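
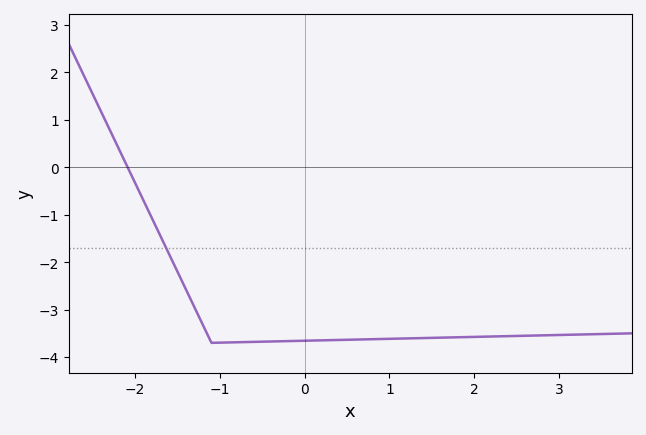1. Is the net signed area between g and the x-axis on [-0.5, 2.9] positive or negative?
negative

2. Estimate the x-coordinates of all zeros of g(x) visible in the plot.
-2.1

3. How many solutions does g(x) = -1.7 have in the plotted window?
1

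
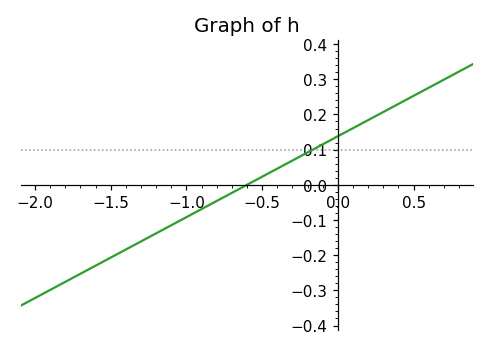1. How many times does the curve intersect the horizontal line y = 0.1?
1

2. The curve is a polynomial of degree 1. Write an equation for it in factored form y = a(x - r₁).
y = 0.23(x + 0.6)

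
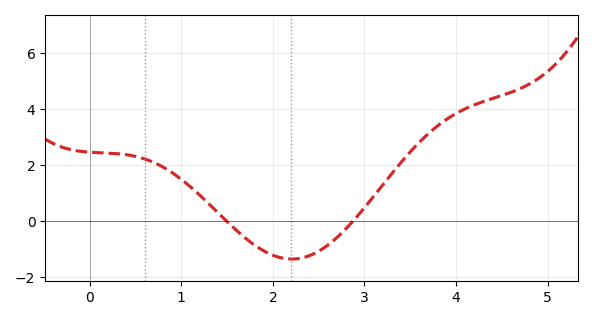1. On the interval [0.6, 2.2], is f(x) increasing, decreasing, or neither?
decreasing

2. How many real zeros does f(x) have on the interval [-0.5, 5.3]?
2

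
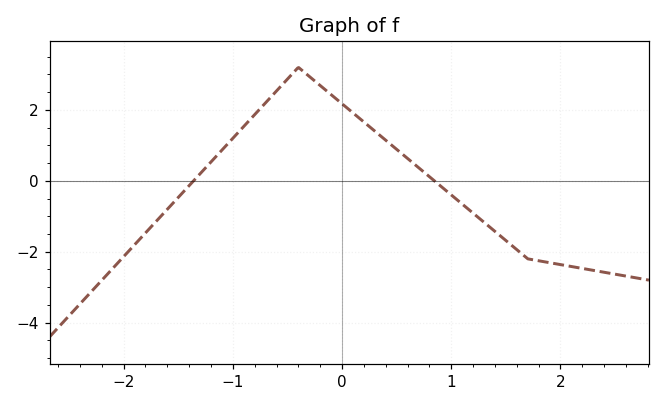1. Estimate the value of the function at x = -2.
-2.14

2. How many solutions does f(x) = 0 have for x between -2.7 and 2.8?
2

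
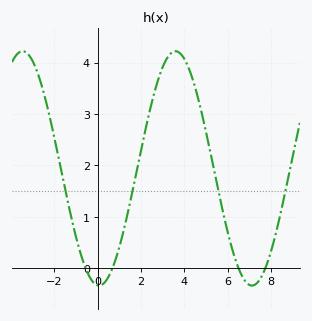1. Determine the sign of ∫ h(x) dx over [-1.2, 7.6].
positive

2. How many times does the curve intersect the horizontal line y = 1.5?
4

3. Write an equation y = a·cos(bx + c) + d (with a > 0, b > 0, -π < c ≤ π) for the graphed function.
y = 2.28cos(0.89x + 3.1) + 1.94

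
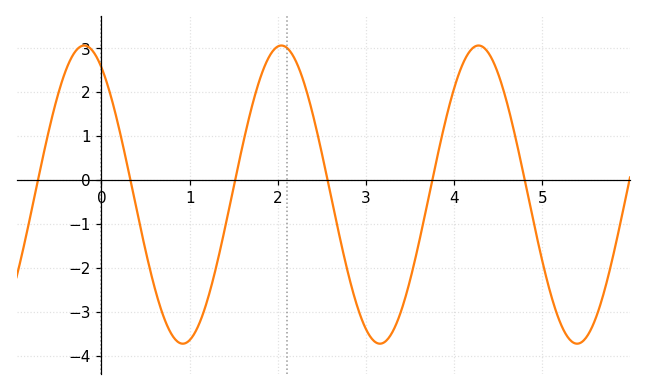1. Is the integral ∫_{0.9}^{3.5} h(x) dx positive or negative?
negative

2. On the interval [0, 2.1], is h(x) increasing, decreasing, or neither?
neither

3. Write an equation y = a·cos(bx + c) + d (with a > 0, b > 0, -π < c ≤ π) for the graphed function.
y = 3.39cos(2.8x + 0.55) - 0.34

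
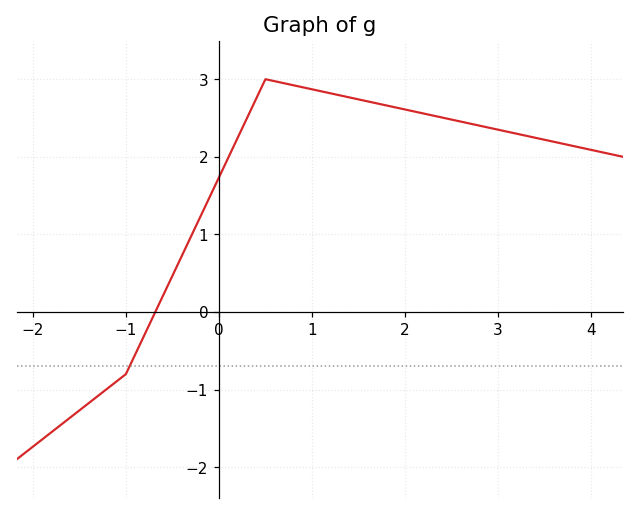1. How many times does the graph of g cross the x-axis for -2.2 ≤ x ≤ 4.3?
1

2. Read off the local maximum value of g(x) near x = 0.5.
3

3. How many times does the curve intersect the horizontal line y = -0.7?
1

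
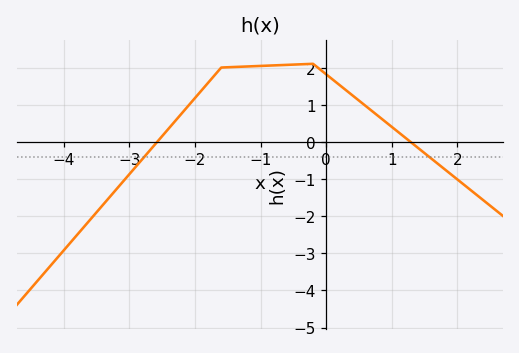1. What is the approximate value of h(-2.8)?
-0.46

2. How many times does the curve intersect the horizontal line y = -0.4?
2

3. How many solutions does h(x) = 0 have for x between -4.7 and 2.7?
2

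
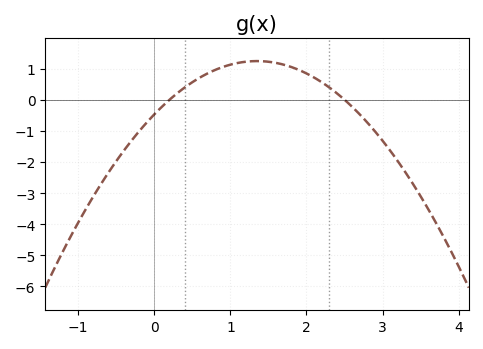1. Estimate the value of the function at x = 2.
0.846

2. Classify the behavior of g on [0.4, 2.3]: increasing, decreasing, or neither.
neither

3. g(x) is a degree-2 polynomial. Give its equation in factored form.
y = -0.94(x - 0.2)(x - 2.5)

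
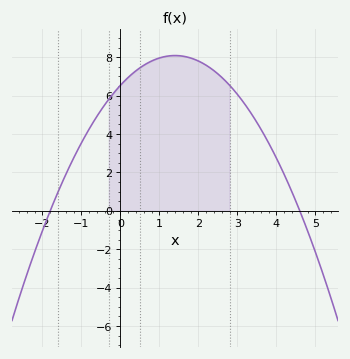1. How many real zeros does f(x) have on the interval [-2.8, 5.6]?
2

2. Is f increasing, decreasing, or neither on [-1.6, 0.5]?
increasing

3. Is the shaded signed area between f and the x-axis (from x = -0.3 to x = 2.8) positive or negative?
positive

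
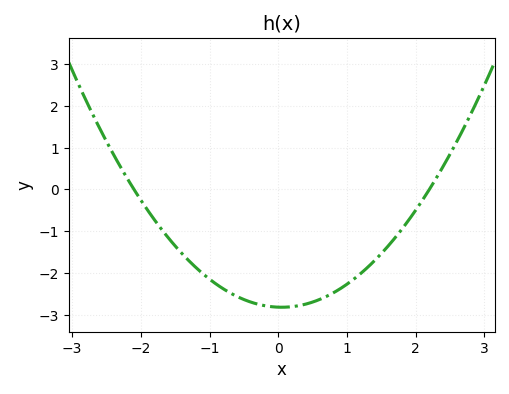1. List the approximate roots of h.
-2.1, 2.2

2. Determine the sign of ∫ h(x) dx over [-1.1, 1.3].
negative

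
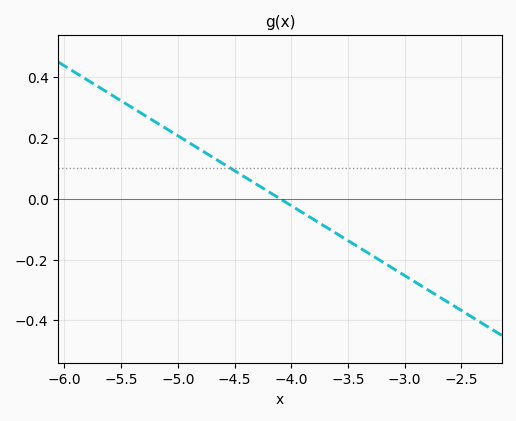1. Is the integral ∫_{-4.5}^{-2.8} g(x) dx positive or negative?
negative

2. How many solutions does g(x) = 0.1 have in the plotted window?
1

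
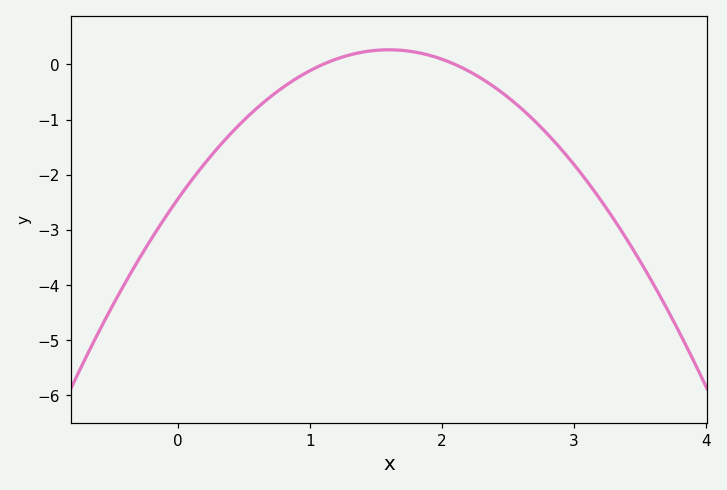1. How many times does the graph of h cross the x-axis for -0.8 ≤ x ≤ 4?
2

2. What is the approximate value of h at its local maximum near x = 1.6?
0.265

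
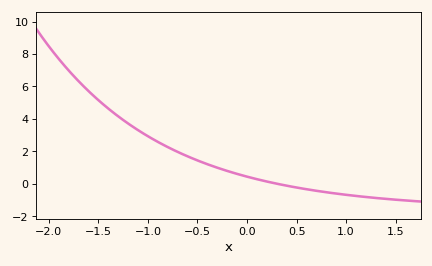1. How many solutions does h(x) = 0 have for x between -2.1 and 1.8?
1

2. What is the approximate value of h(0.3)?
0.017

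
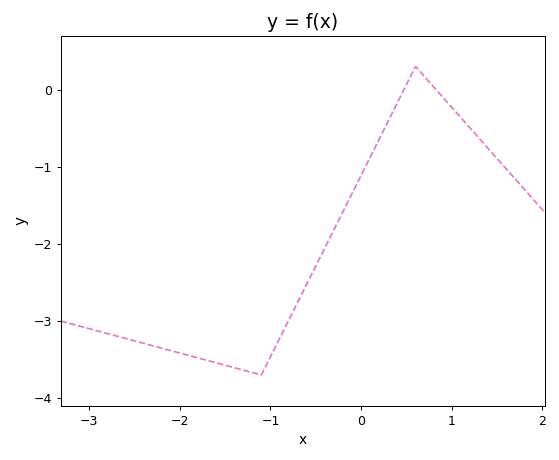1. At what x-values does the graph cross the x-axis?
0.472, 0.826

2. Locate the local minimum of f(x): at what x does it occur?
-1.1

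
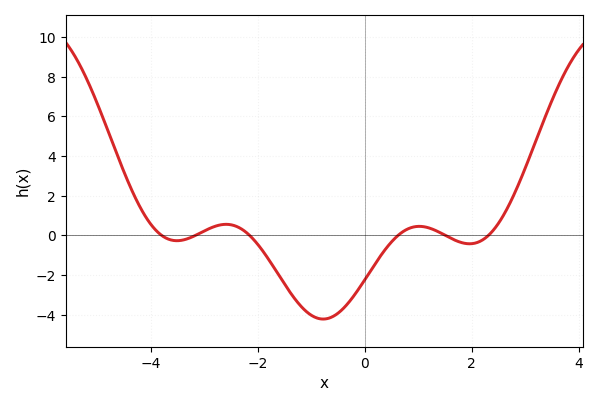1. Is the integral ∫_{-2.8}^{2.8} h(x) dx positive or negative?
negative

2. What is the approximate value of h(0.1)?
-1.8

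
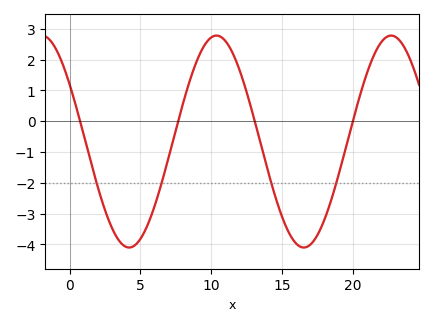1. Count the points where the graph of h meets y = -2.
4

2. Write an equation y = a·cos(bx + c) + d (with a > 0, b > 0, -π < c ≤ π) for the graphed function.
y = 3.44cos(0.51x + 1) - 0.66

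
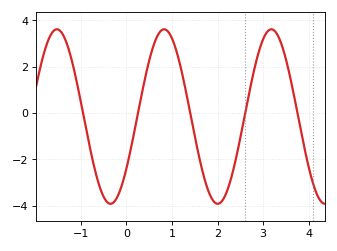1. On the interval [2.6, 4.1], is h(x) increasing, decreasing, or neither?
neither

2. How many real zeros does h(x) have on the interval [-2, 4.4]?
5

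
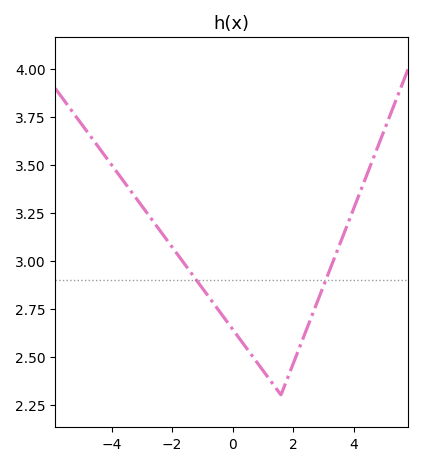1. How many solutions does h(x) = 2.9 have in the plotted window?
2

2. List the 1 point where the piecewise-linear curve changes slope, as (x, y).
(1.6, 2.3)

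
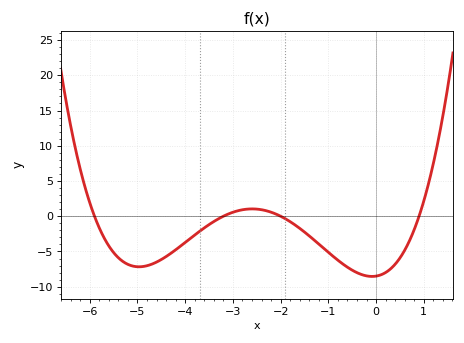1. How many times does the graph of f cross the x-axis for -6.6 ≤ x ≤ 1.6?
4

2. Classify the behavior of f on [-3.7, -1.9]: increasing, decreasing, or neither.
neither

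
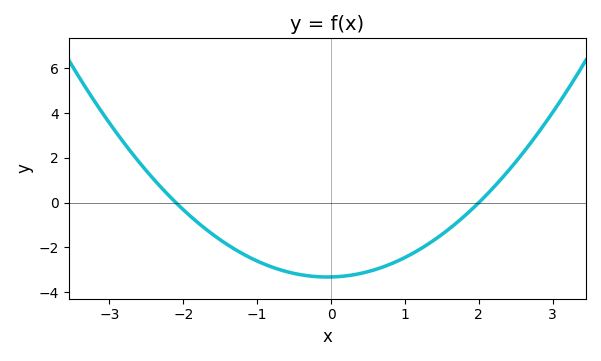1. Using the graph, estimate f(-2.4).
1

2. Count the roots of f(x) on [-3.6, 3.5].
2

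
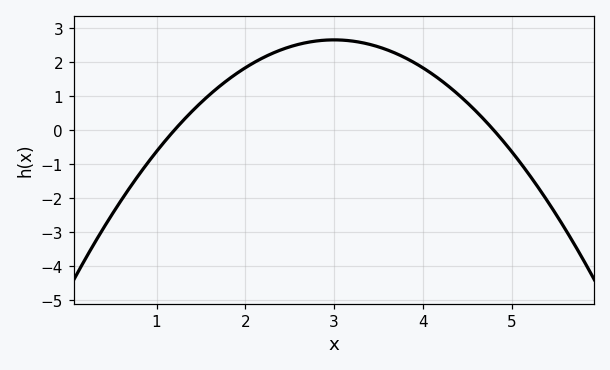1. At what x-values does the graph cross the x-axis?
1.2, 4.8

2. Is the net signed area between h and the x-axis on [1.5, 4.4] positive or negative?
positive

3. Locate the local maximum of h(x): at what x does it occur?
3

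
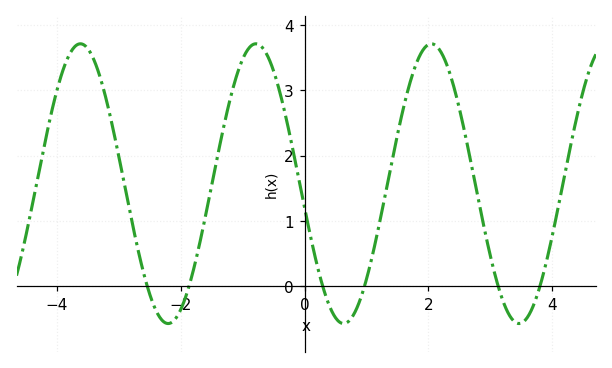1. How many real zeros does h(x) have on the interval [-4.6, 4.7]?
6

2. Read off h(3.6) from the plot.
-0.5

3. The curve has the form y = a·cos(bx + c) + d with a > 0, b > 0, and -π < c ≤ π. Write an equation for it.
y = 2.14cos(2.2x + 1.7) + 1.57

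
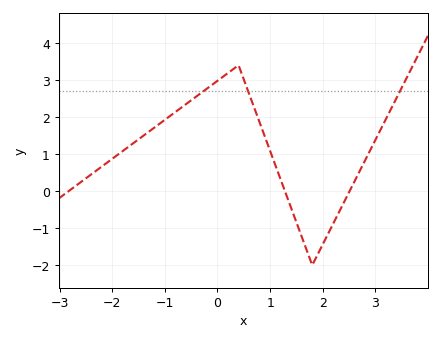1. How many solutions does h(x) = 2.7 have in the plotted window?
3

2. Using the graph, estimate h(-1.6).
1.29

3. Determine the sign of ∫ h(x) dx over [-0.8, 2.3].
positive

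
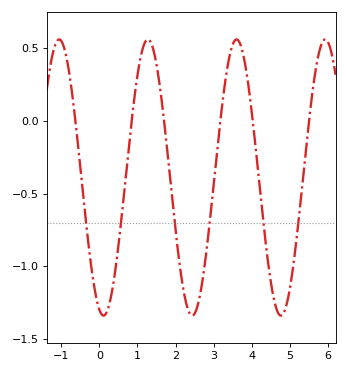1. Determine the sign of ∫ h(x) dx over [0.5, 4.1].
negative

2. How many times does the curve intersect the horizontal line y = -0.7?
6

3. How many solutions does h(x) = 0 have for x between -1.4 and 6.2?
6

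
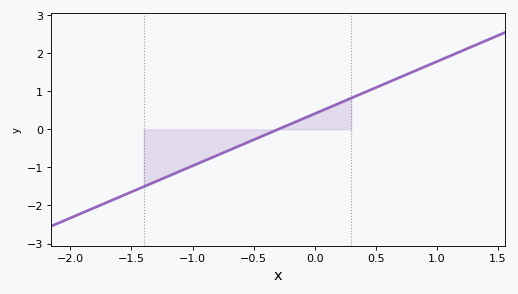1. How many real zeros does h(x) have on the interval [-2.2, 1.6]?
1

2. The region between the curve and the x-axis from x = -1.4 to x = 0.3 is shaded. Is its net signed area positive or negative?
negative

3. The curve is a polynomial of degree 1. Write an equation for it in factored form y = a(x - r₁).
y = 1.37(x + 0.3)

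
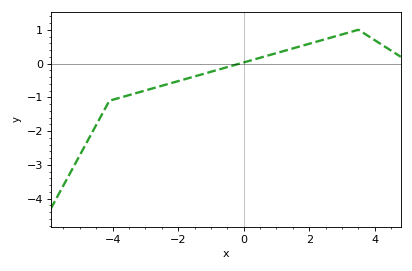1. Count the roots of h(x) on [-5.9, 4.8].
1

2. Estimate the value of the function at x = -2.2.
-0.6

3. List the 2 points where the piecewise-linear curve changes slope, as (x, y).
(-4.1, -1.1); (3.5, 1)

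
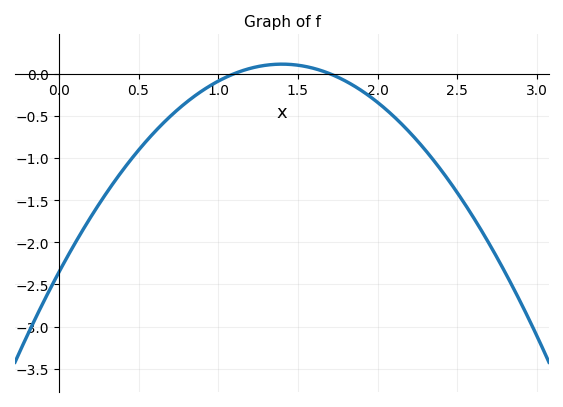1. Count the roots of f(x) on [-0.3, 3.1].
2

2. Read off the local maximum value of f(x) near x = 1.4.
0.1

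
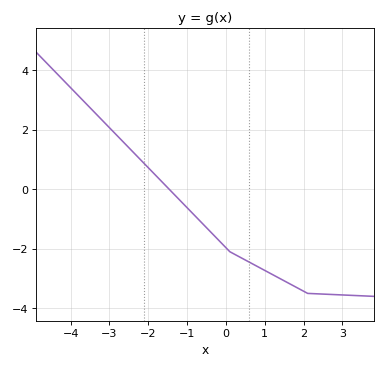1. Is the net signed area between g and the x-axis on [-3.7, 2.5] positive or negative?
negative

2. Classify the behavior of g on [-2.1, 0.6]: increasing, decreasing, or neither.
decreasing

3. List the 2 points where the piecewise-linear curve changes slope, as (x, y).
(0.1, -2.1); (2.1, -3.5)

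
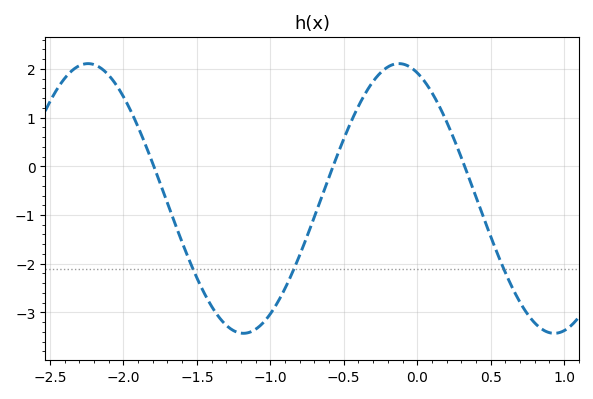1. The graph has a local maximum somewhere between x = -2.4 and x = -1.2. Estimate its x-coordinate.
-2.25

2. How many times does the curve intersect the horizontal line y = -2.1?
3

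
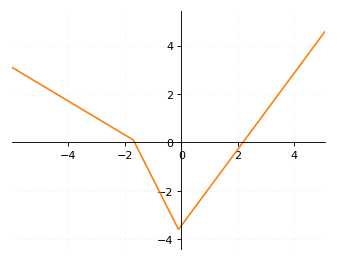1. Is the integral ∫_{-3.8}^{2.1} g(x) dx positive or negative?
negative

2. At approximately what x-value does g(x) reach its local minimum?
-0.099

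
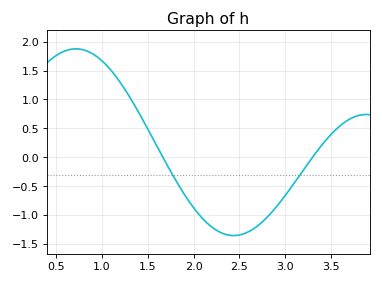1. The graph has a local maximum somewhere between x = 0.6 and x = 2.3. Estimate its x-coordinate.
0.7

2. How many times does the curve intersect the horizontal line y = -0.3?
2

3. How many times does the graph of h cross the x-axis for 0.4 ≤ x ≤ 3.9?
2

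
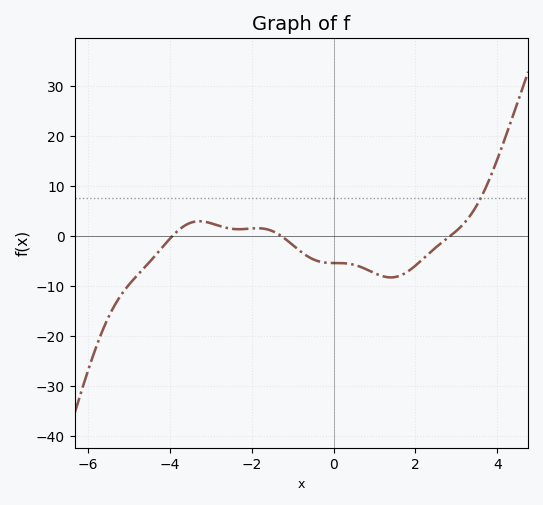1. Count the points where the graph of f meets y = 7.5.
1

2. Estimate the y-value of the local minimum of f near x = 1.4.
-8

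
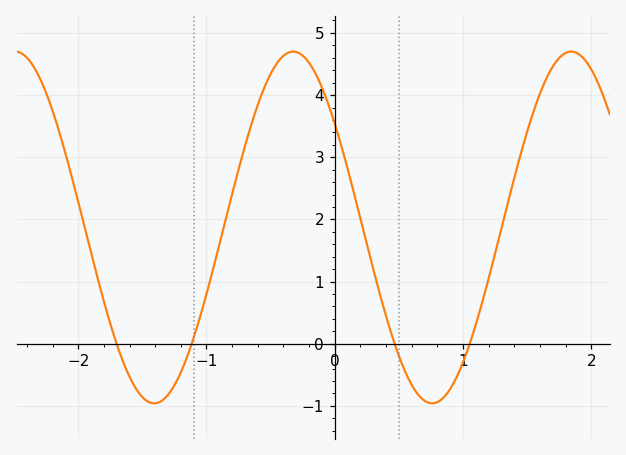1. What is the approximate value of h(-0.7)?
3.2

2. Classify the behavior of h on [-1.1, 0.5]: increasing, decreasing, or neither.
neither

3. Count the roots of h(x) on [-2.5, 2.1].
4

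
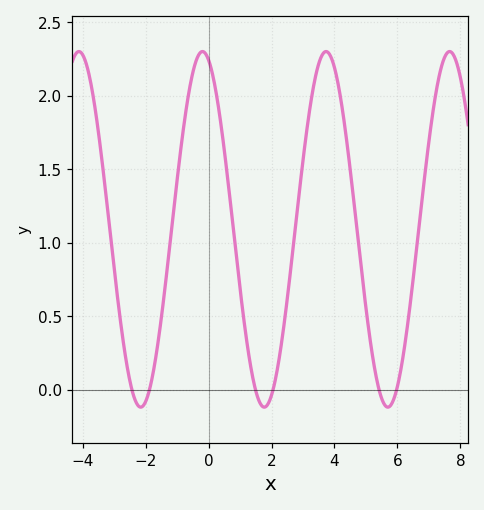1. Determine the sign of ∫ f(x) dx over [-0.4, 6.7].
positive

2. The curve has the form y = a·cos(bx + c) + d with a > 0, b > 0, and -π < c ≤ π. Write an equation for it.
y = 1.21cos(1.6x + 0.31) + 1.09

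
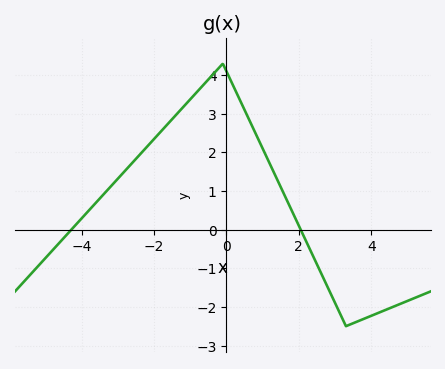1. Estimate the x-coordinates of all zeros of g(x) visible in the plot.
-4.2, 2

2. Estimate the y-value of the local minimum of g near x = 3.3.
-2.5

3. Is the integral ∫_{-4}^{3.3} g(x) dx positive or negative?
positive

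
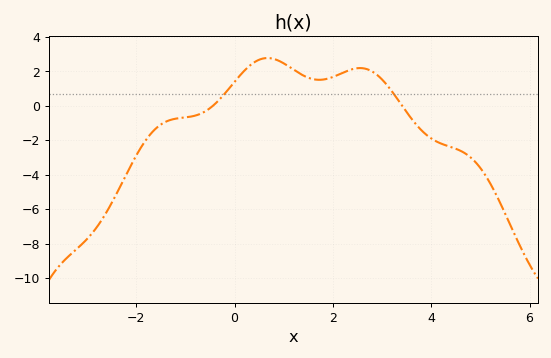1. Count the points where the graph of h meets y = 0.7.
2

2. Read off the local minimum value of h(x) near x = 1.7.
1.6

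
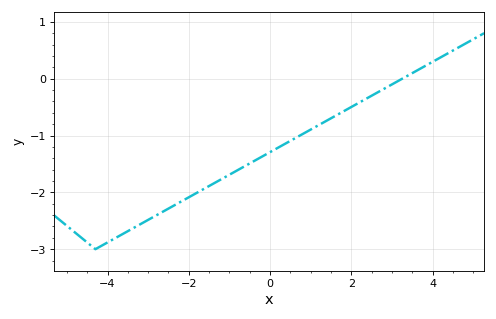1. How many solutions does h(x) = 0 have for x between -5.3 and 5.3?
1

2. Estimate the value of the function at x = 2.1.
-0.5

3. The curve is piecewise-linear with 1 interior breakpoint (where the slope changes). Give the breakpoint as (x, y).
(-4.3, -3)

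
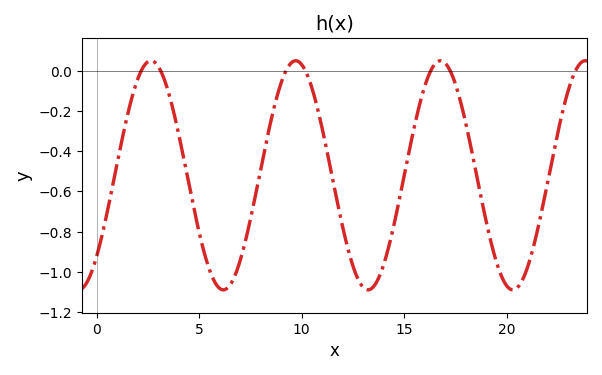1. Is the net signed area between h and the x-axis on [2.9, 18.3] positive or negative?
negative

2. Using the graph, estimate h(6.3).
-1.09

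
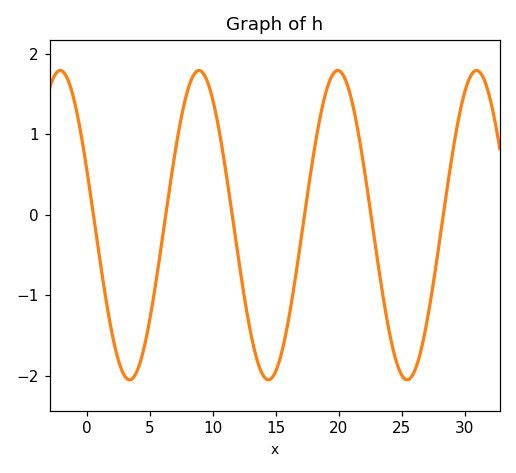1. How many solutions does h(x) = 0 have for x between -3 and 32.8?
6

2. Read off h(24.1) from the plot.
-1.53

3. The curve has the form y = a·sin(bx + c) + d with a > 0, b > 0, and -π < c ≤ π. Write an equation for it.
y = 1.92sin(0.57x + 2.79) - 0.13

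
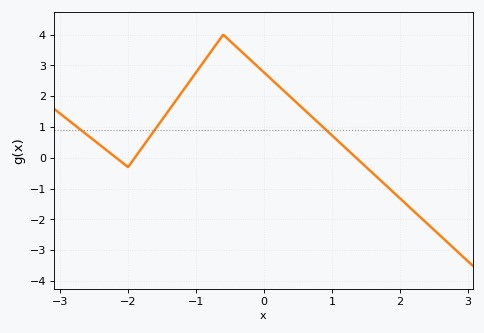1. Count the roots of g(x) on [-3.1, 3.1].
3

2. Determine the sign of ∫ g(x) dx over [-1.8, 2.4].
positive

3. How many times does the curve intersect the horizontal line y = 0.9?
3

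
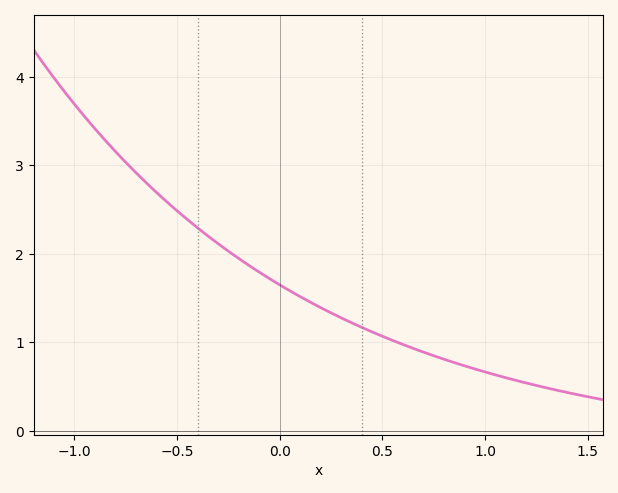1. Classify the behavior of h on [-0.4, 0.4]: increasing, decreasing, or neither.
decreasing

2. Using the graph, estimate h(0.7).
0.89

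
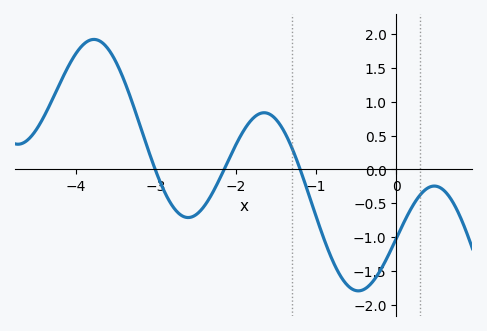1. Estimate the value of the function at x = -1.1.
-0.341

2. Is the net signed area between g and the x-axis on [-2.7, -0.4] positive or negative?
negative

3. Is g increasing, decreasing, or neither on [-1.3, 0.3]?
neither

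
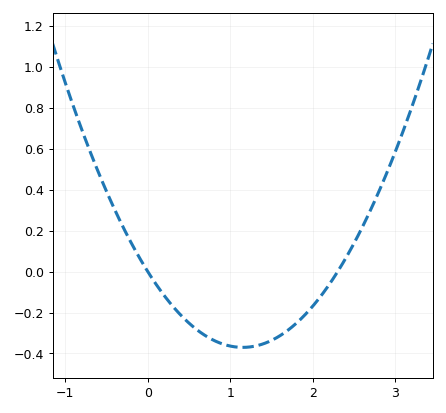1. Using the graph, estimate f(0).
0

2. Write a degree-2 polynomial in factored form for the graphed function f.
y = 0.28(x - 0)(x - 2.3)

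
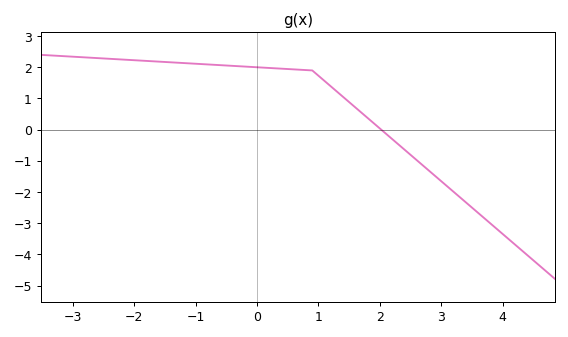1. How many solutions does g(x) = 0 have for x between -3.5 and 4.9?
1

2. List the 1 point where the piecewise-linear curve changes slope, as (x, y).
(0.9, 1.9)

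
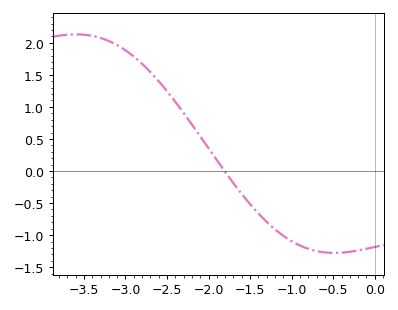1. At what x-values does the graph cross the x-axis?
-1.81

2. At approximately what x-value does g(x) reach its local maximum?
-3.59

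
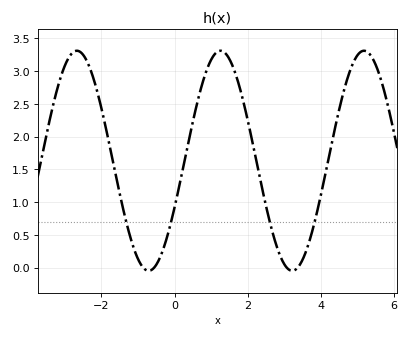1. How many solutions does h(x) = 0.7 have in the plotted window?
4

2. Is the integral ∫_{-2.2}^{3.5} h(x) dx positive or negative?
positive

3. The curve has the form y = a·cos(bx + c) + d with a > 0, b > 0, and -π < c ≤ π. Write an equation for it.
y = 1.68cos(1.6x - 2) + 1.63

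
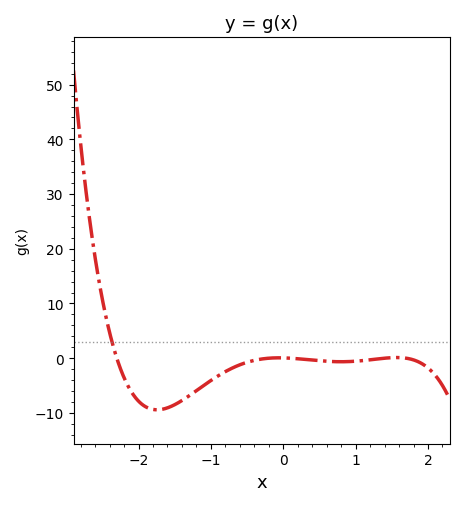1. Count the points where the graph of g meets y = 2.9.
1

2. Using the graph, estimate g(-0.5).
-0.745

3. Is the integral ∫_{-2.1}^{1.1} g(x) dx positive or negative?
negative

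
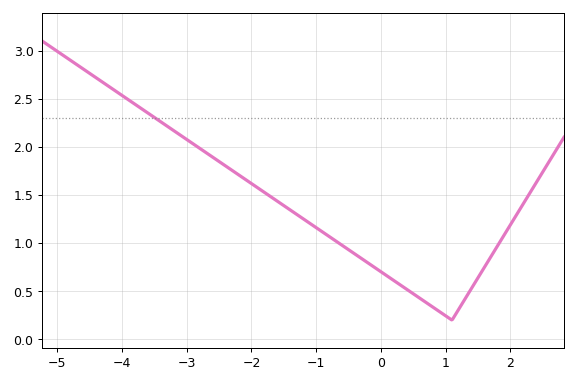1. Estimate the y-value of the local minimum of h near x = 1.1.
0.2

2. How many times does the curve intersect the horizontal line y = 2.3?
1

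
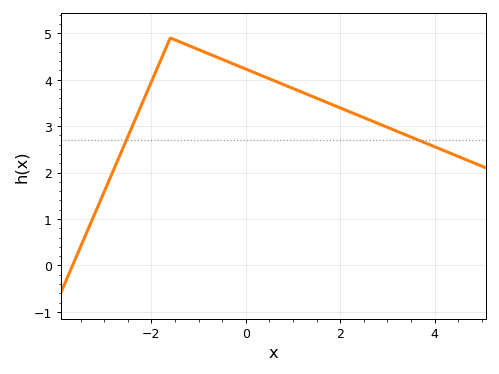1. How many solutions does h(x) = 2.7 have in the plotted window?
2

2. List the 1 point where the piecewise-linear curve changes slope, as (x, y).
(-1.6, 4.9)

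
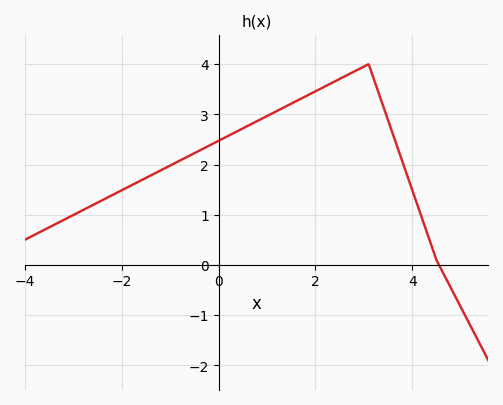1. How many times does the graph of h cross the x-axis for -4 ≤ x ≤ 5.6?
1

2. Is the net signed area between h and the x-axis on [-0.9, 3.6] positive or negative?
positive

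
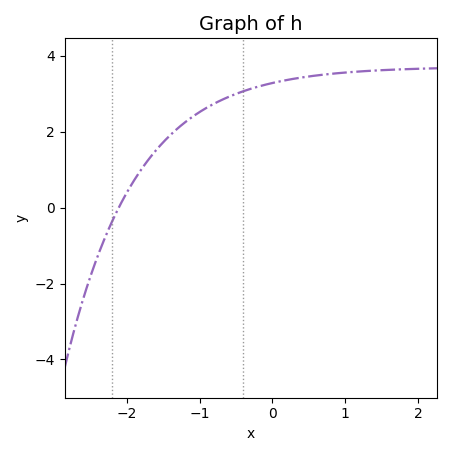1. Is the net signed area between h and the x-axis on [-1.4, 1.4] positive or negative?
positive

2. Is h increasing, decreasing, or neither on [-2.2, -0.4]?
increasing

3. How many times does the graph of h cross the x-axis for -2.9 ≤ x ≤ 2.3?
1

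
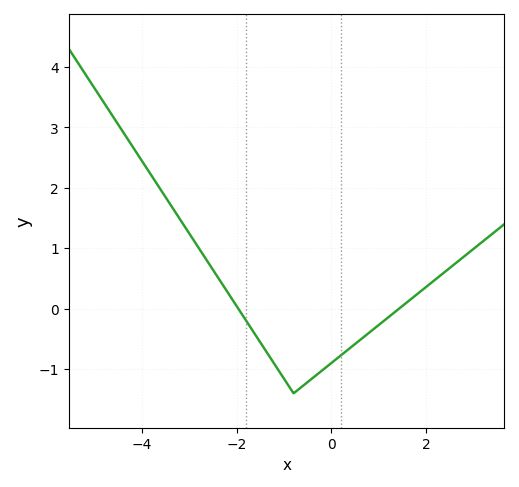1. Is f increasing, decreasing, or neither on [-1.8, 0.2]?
neither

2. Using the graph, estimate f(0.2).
-0.772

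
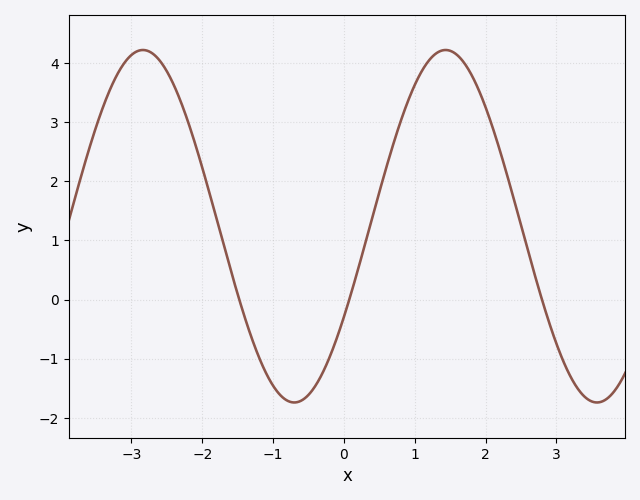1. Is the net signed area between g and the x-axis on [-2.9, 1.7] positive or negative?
positive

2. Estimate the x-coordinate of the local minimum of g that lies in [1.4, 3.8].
3.6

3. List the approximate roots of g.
-1.4, 0, 2.8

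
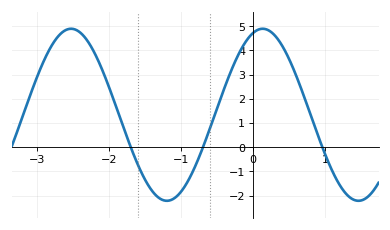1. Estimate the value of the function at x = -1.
-1.84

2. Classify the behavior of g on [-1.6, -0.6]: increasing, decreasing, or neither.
neither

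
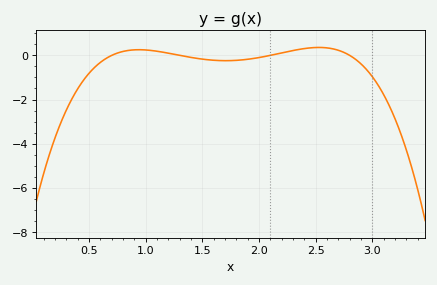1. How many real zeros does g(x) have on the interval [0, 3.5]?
4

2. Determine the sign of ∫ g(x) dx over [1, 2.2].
negative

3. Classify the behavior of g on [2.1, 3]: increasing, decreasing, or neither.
neither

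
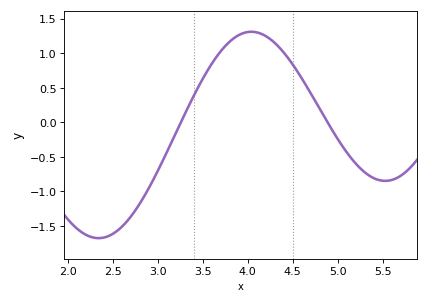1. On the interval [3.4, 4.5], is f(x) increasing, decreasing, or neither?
neither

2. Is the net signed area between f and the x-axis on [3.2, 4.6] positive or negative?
positive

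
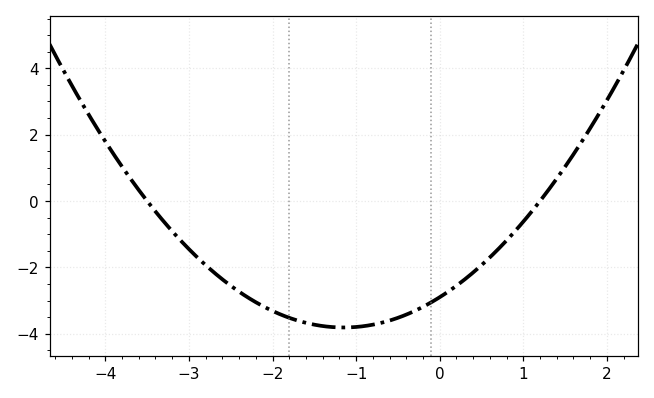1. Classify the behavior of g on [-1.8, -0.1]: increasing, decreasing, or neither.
neither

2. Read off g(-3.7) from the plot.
0.6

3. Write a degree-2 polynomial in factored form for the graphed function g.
y = 0.69(x + 3.5)(x - 1.2)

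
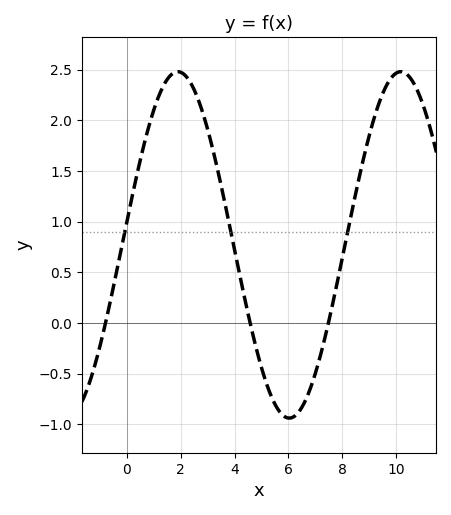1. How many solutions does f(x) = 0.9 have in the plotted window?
3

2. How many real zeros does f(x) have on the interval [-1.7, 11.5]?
3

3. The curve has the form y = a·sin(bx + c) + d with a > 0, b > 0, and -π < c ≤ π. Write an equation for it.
y = 1.71sin(0.76x + 0.13) + 0.77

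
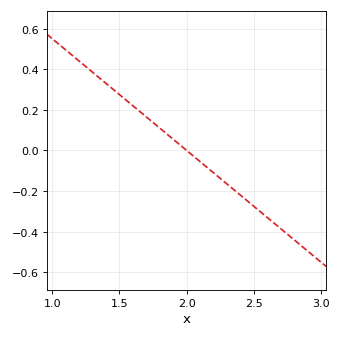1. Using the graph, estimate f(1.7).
0.165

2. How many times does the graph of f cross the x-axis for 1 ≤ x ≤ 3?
1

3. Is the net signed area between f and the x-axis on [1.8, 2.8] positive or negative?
negative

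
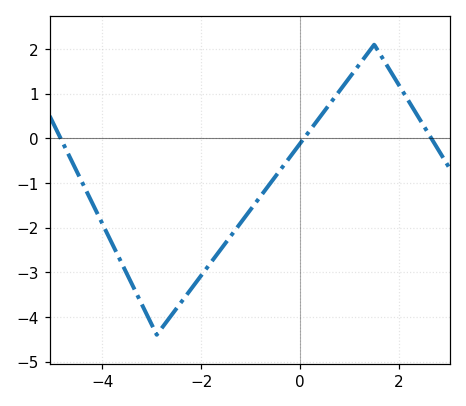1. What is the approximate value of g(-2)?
-3.1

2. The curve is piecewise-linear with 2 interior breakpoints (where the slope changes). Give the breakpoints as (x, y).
(-2.9, -4.4); (1.5, 2.1)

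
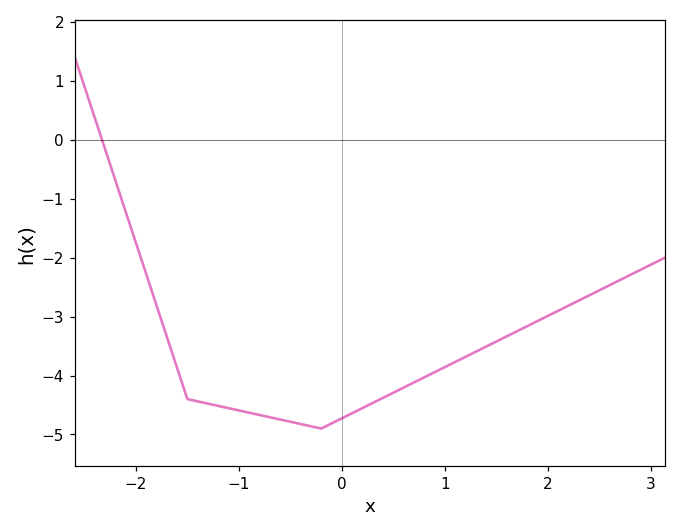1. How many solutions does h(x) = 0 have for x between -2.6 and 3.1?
1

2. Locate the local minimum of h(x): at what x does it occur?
-0.2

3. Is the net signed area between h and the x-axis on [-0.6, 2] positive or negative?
negative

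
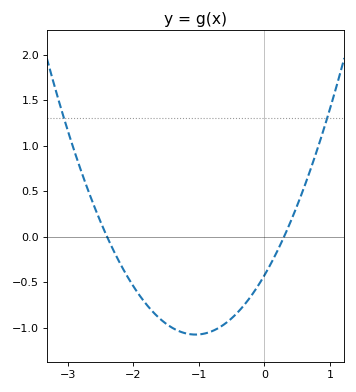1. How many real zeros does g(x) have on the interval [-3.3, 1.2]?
2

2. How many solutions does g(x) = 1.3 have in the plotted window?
2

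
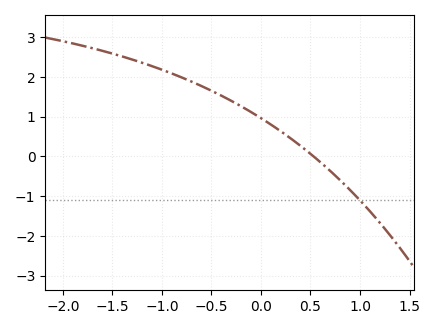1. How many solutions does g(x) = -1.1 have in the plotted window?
1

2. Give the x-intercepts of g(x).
0.55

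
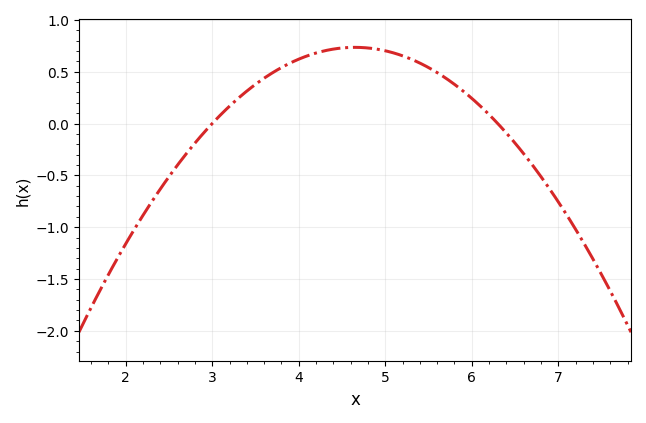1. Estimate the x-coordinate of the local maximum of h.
4.65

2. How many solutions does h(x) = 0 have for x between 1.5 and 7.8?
2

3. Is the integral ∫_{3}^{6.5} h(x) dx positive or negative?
positive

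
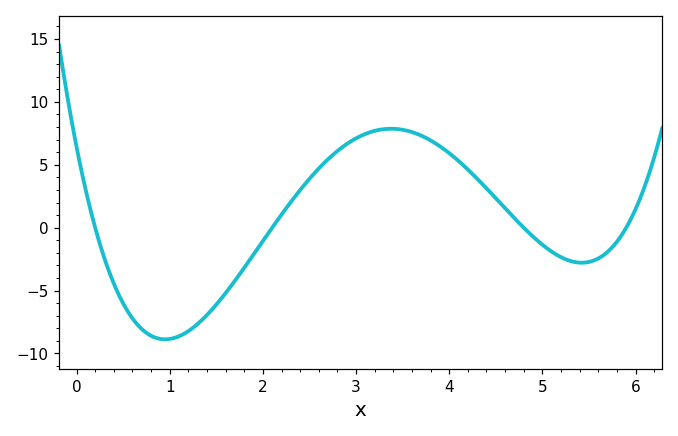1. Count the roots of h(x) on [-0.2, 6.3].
4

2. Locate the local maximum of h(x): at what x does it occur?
3.4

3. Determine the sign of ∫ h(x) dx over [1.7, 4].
positive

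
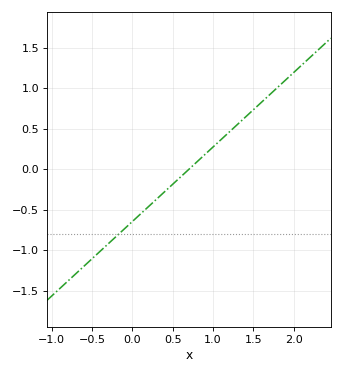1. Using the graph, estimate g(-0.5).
-1.1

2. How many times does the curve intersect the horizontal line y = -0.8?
1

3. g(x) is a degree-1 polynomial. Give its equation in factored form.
y = 0.92(x - 0.7)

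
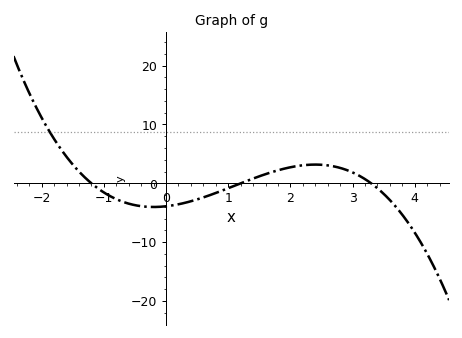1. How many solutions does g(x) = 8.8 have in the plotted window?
1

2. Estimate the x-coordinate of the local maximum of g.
2.4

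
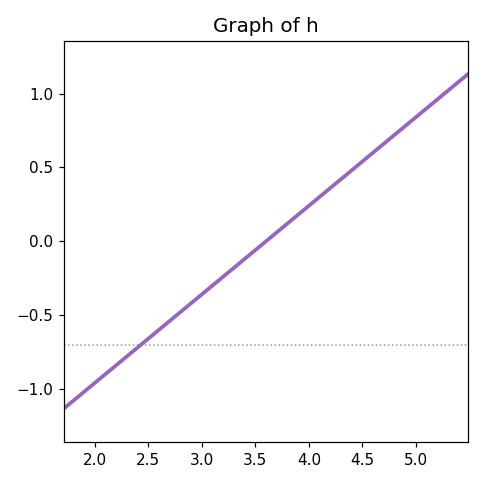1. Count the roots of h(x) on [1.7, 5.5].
1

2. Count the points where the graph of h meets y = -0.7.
1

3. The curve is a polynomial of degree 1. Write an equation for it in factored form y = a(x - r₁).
y = 0.6(x - 3.6)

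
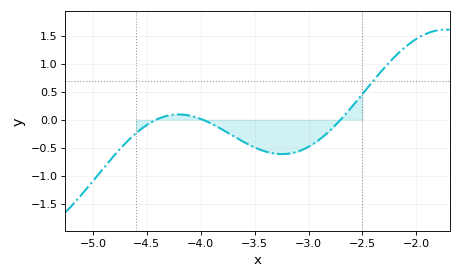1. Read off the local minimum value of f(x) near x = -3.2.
-0.6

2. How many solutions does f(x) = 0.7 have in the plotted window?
1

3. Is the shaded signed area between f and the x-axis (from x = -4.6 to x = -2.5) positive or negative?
negative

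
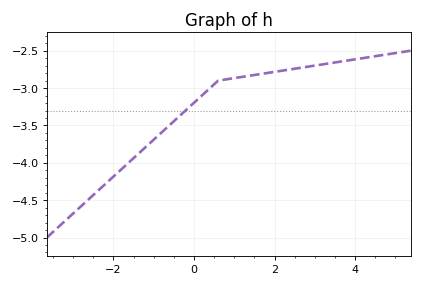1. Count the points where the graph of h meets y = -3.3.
1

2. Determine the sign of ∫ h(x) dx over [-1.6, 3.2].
negative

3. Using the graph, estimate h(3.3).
-2.67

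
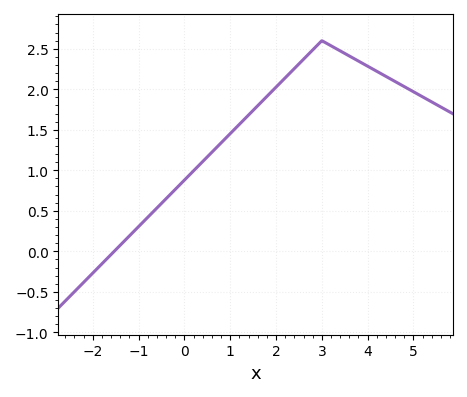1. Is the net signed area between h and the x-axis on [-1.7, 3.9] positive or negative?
positive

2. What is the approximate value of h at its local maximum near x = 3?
2.6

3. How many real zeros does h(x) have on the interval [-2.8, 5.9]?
1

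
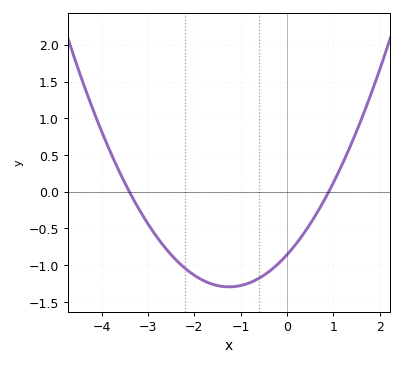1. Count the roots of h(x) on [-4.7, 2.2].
2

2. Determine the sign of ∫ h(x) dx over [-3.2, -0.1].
negative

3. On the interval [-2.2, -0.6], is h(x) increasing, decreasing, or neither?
neither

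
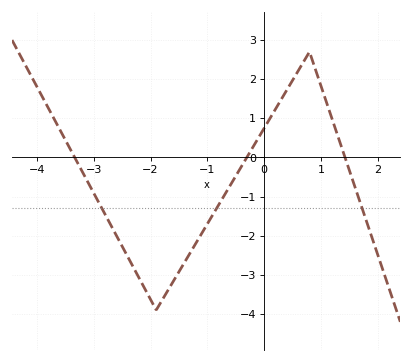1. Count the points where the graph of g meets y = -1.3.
3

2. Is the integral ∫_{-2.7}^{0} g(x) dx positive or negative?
negative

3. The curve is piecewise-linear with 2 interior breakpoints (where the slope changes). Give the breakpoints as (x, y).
(-1.9, -3.9); (0.8, 2.7)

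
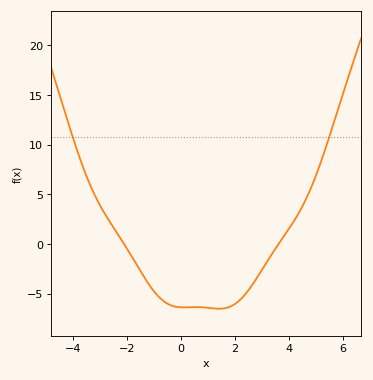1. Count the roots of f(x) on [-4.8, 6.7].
2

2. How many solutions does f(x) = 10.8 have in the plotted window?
2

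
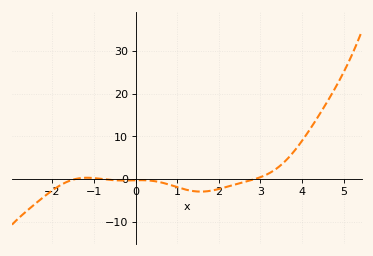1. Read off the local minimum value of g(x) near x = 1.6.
-3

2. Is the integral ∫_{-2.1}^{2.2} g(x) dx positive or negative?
negative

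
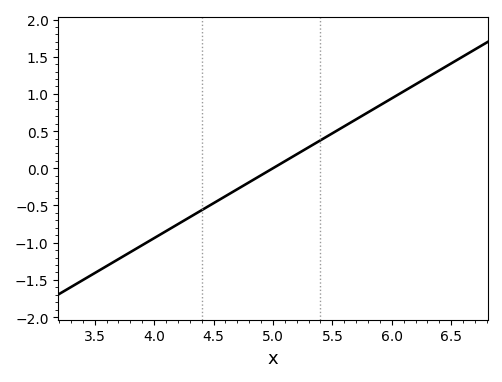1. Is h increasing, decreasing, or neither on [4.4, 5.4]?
increasing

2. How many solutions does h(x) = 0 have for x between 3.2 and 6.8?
1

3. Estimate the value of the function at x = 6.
0.94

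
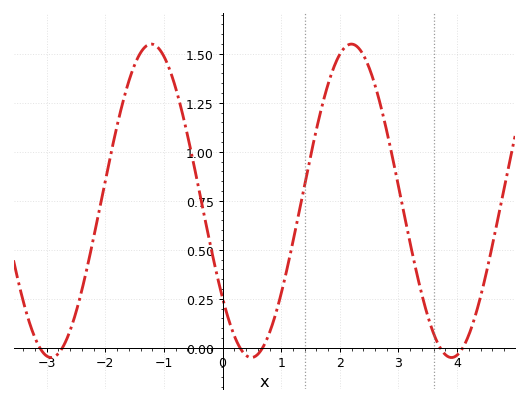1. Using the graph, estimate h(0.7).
0.009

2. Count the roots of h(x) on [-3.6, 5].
6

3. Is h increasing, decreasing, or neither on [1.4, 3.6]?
neither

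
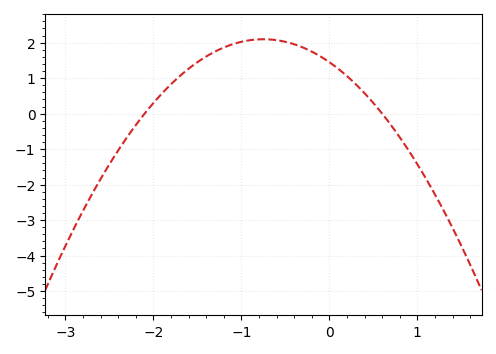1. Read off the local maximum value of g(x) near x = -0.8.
2.1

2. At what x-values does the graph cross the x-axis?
-2.1, 0.6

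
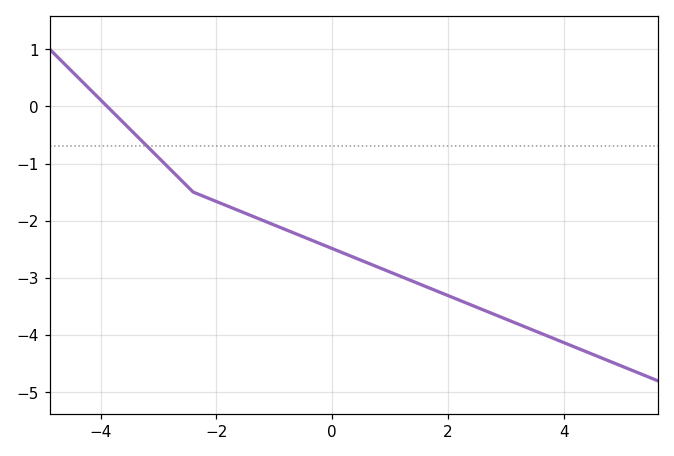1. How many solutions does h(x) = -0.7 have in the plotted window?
1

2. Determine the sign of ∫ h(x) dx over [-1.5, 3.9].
negative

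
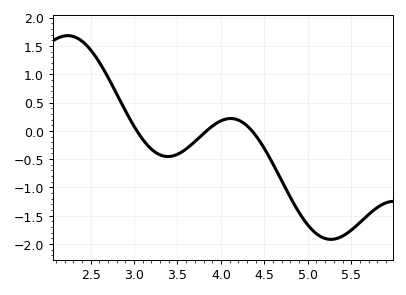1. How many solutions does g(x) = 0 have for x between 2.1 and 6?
3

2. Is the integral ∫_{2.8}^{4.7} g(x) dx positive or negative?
negative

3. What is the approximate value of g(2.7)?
0.947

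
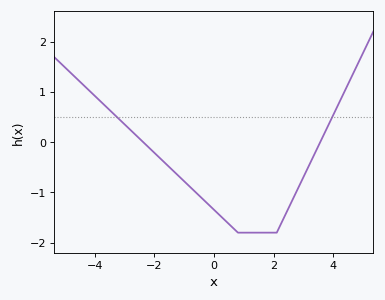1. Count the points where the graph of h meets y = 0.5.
2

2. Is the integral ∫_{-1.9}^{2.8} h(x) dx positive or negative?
negative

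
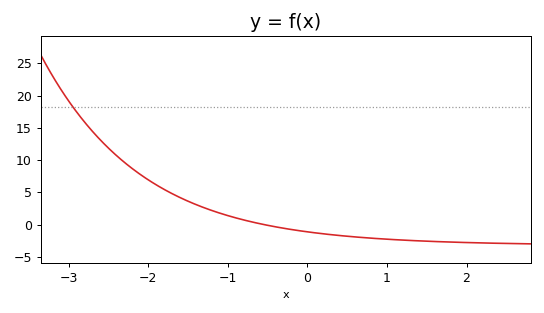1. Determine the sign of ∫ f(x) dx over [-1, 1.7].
negative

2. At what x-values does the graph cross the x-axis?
-0.547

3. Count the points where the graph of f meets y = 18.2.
1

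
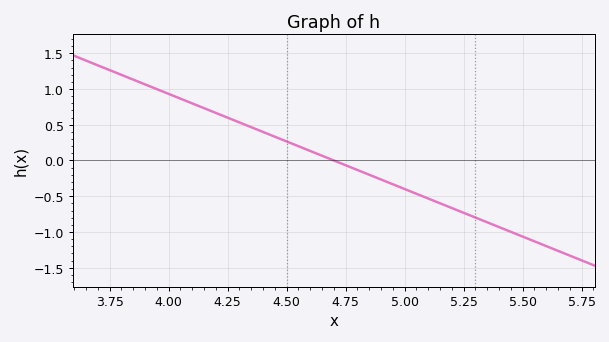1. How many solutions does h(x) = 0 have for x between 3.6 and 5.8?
1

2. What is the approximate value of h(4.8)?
-0.133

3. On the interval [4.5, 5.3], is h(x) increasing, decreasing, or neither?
decreasing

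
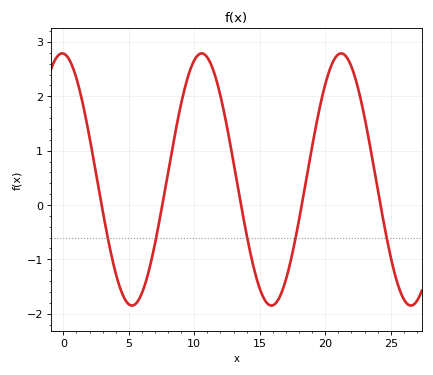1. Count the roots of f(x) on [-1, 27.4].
5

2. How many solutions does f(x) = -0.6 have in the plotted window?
5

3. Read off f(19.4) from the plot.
1.58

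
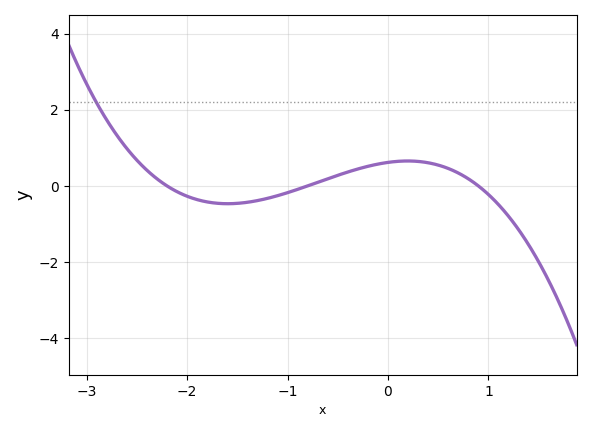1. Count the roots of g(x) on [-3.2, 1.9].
3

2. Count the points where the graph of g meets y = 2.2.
1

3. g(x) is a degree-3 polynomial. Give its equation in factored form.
y = -0.39(x + 2.2)(x + 0.8)(x - 0.9)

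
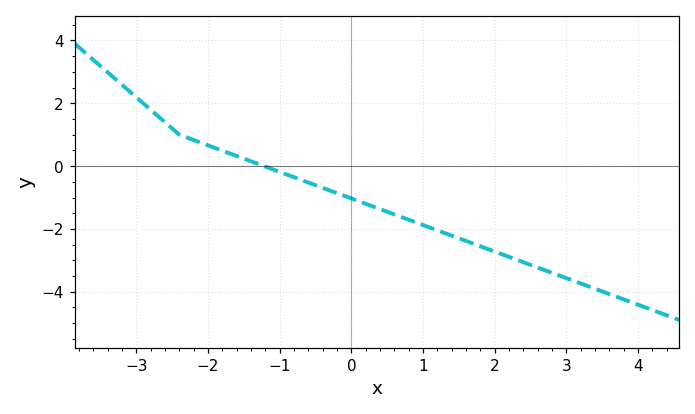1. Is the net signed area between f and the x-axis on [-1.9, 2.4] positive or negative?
negative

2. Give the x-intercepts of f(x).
-1.22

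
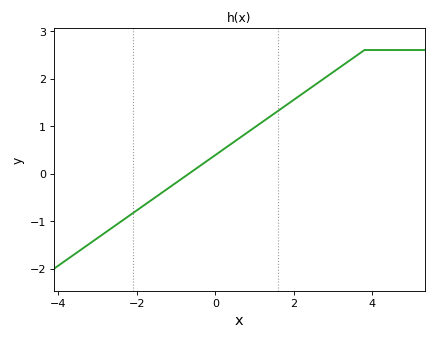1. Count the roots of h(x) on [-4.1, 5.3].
1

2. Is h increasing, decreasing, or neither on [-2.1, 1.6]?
increasing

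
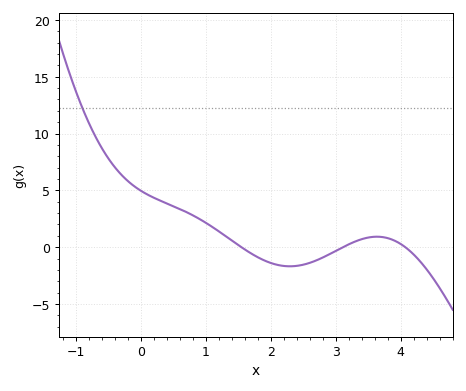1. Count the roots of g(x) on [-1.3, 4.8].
3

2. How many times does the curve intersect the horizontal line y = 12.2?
1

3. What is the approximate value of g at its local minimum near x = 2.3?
-1.5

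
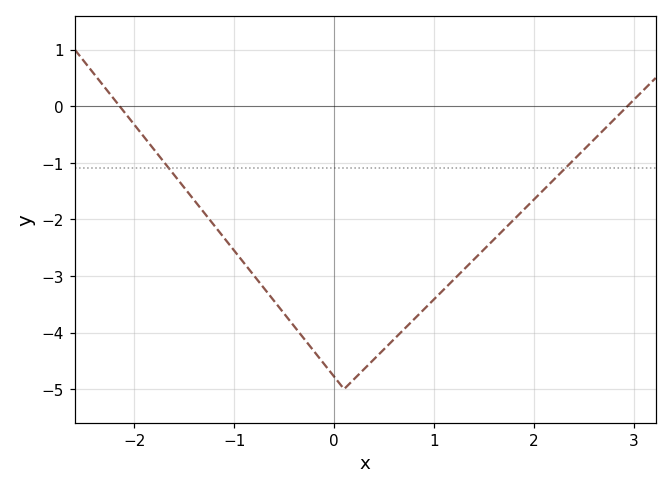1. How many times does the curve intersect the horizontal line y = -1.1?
2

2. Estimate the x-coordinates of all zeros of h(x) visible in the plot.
-2.15, 2.94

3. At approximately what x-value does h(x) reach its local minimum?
0.1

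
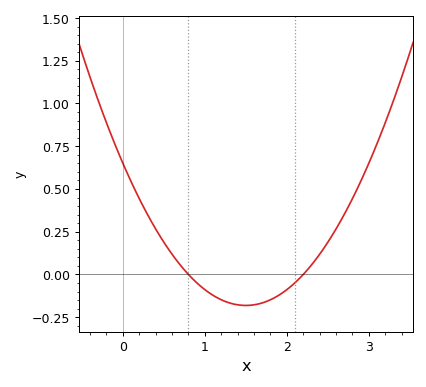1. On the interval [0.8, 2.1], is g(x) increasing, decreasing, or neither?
neither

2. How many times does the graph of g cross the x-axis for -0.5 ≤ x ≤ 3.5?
2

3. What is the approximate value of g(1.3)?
-0.16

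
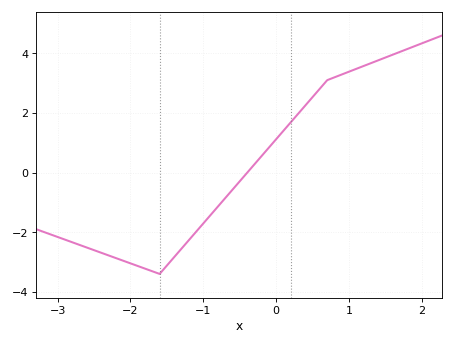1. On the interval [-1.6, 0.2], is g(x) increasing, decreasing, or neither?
increasing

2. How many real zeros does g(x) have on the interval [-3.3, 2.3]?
1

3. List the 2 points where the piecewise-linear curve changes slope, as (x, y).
(-1.6, -3.4); (0.7, 3.1)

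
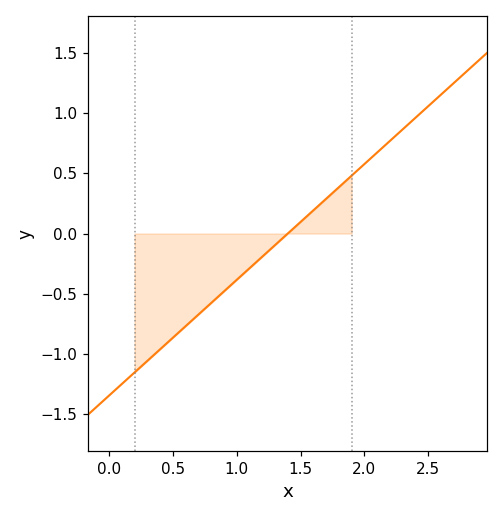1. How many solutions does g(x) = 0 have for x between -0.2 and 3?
1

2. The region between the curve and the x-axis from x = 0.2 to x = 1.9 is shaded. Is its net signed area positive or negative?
negative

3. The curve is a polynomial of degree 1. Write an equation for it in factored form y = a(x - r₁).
y = 0.96(x - 1.4)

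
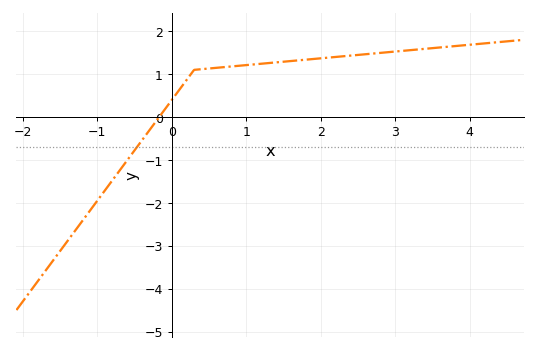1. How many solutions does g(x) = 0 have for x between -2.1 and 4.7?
1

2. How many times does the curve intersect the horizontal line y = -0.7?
1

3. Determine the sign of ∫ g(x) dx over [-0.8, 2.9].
positive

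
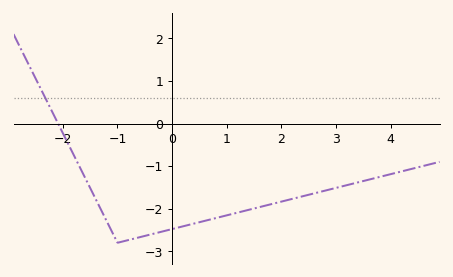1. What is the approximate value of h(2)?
-1.83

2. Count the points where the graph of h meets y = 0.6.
1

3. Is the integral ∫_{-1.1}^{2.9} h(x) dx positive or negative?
negative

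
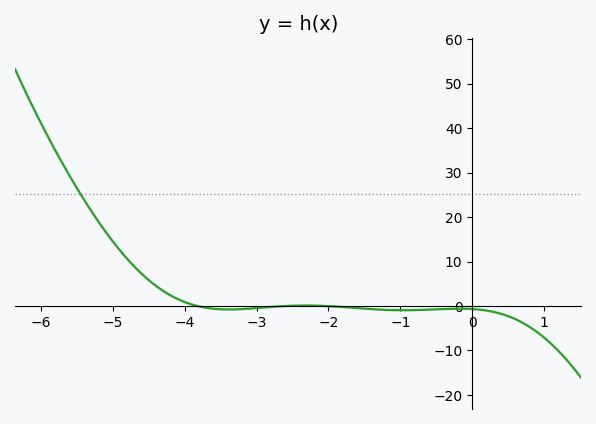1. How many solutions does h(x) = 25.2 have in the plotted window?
1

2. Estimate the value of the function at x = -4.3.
3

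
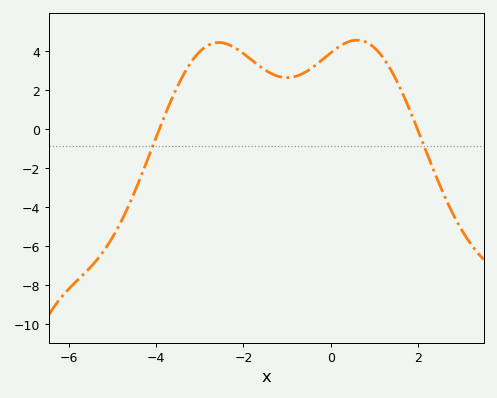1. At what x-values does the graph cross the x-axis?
-3.92, 1.99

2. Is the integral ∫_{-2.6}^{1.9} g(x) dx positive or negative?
positive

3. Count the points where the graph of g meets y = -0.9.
2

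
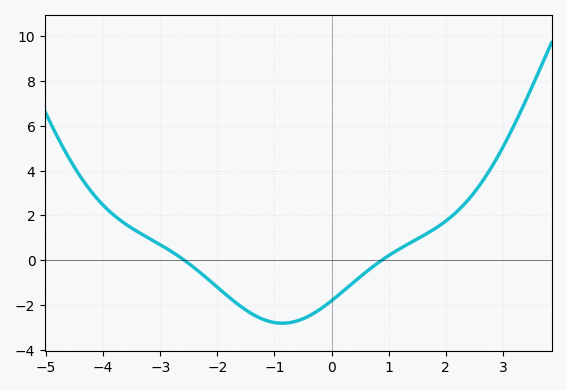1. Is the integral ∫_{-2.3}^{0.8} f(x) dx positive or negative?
negative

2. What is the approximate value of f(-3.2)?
1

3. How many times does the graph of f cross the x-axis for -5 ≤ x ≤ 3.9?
2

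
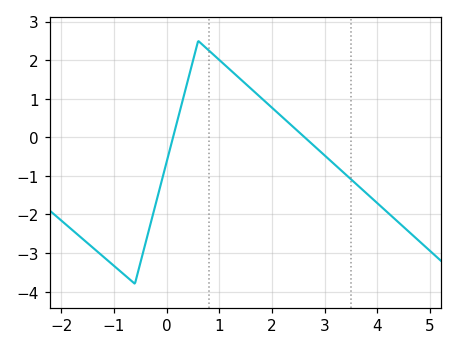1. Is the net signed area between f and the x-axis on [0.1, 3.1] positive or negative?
positive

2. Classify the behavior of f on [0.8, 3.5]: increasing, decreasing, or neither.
decreasing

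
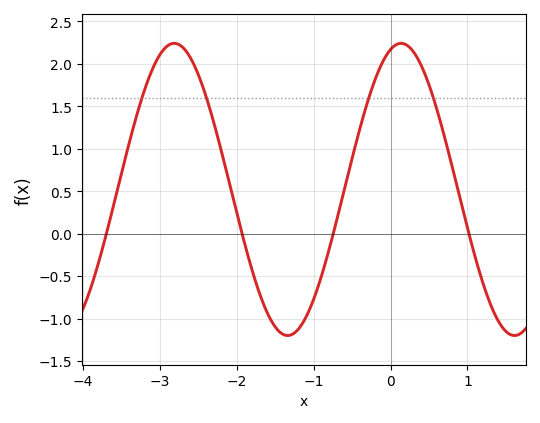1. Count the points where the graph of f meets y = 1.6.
4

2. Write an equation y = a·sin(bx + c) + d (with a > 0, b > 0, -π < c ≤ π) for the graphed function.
y = 1.72sin(2.13x + 1.28) + 0.52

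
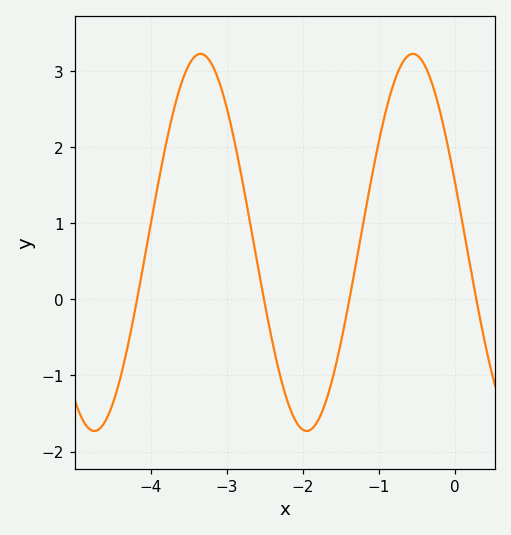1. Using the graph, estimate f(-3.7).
2.48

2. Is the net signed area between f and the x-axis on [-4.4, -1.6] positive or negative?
positive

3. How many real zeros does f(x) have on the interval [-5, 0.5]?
4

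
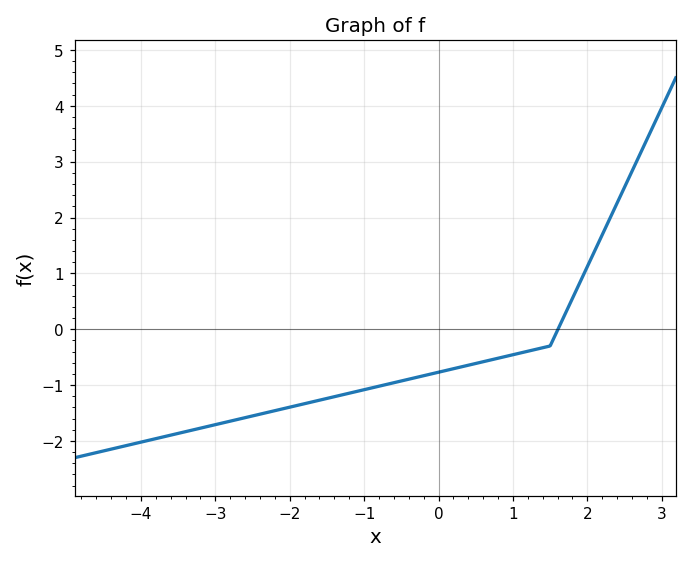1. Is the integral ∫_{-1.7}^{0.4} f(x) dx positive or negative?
negative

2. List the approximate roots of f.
1.6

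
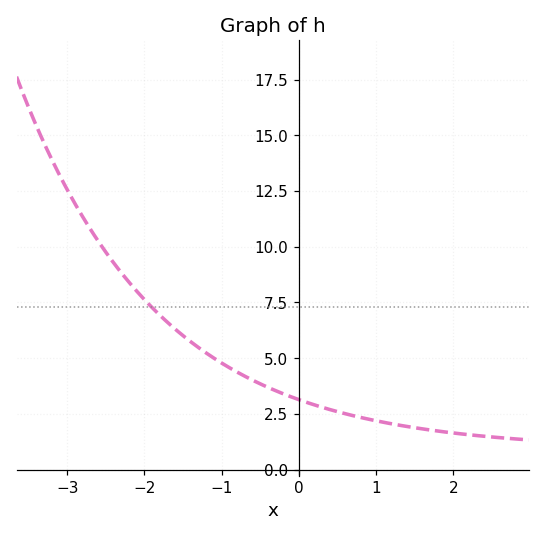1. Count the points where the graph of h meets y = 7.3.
1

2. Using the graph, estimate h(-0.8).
4.38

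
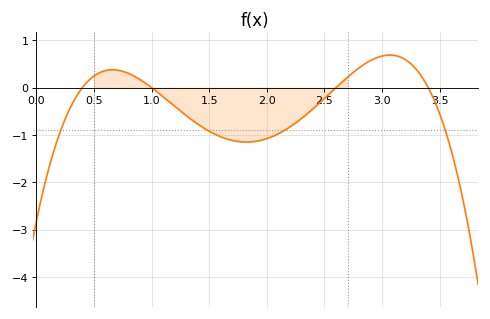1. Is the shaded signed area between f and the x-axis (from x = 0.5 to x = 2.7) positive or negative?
negative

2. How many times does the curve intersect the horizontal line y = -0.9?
4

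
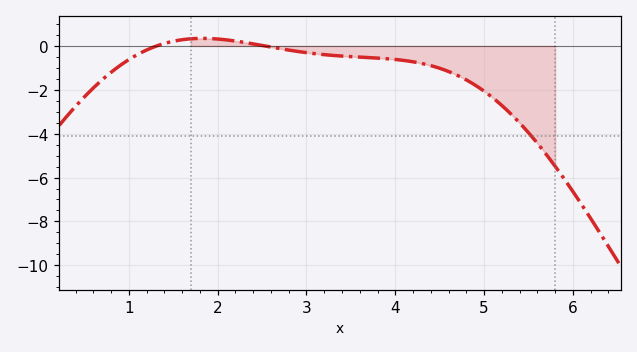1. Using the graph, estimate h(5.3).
-3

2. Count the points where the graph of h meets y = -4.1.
1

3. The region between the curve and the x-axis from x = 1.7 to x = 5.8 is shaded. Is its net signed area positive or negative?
negative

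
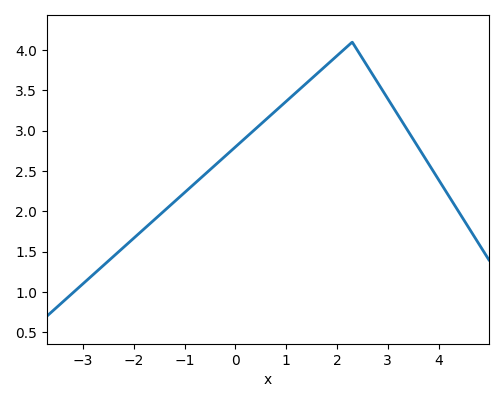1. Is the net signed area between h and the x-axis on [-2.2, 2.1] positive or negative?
positive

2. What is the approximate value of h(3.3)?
3.1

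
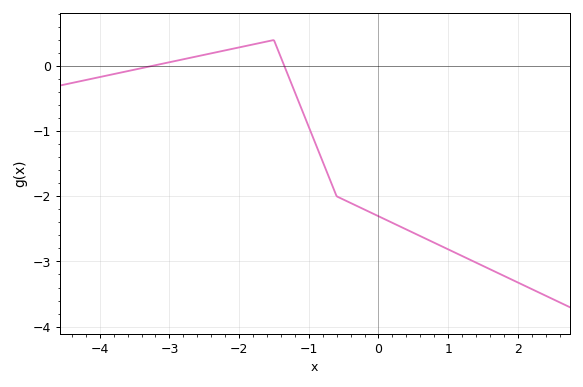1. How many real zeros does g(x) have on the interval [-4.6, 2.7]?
2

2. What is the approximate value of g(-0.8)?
-1.5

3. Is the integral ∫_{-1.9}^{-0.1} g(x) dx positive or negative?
negative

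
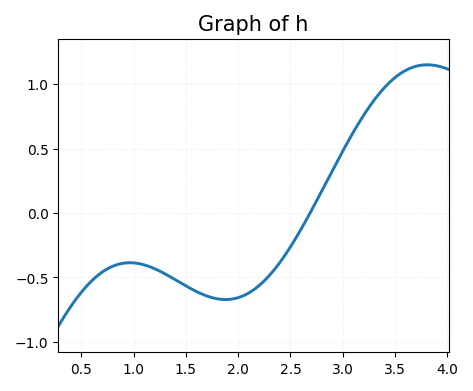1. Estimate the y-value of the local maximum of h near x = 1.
-0.386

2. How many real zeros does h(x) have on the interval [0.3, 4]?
1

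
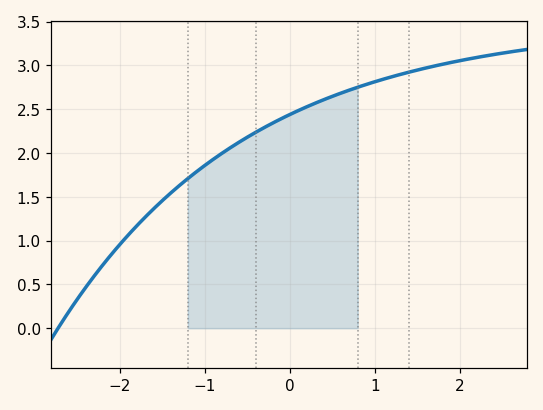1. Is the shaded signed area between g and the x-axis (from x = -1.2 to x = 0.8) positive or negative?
positive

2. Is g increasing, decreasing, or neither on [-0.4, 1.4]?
increasing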